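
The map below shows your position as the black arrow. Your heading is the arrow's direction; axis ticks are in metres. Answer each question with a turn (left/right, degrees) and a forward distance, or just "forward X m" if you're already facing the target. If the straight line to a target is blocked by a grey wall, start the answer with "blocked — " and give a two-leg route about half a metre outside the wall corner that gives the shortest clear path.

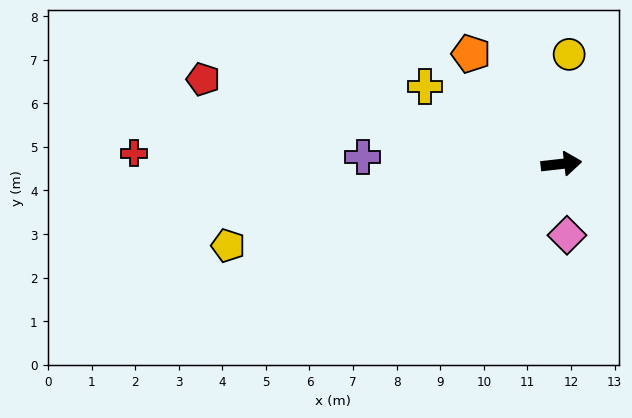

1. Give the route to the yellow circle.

turn left 79°, forward 2.5 m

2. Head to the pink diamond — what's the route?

turn right 92°, forward 1.6 m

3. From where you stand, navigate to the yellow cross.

turn left 144°, forward 3.6 m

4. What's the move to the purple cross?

turn left 172°, forward 4.6 m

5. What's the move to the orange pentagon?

turn left 123°, forward 3.3 m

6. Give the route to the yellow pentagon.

turn right 173°, forward 7.9 m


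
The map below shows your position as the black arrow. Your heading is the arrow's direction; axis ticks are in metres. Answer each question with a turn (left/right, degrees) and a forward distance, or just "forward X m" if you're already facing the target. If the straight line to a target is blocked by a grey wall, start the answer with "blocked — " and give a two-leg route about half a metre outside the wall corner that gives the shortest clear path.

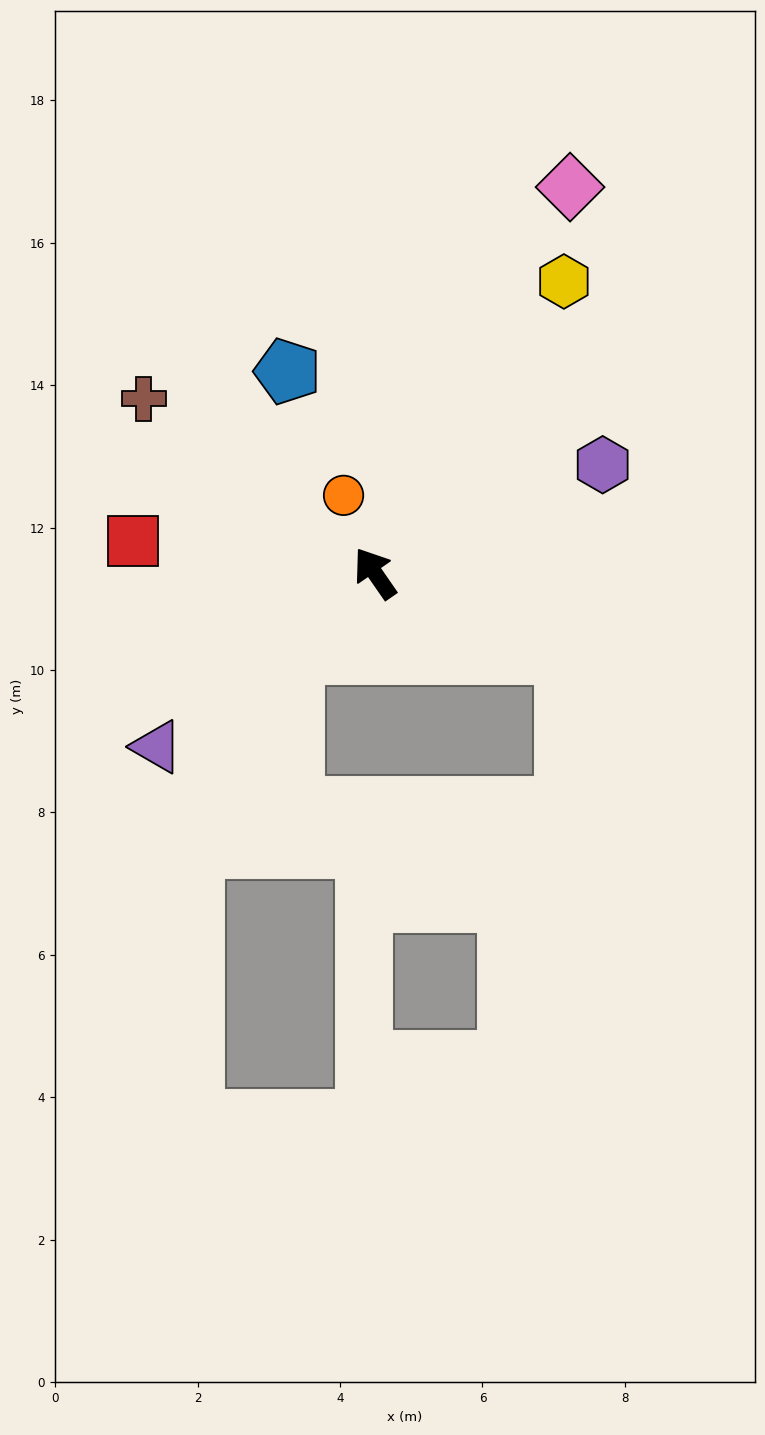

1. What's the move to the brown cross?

turn left 18°, forward 4.1 m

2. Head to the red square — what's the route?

turn left 48°, forward 3.4 m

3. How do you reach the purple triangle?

turn left 94°, forward 3.9 m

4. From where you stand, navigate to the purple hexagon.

turn right 99°, forward 3.5 m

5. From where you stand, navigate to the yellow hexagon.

turn right 68°, forward 4.9 m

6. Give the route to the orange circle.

turn right 13°, forward 1.2 m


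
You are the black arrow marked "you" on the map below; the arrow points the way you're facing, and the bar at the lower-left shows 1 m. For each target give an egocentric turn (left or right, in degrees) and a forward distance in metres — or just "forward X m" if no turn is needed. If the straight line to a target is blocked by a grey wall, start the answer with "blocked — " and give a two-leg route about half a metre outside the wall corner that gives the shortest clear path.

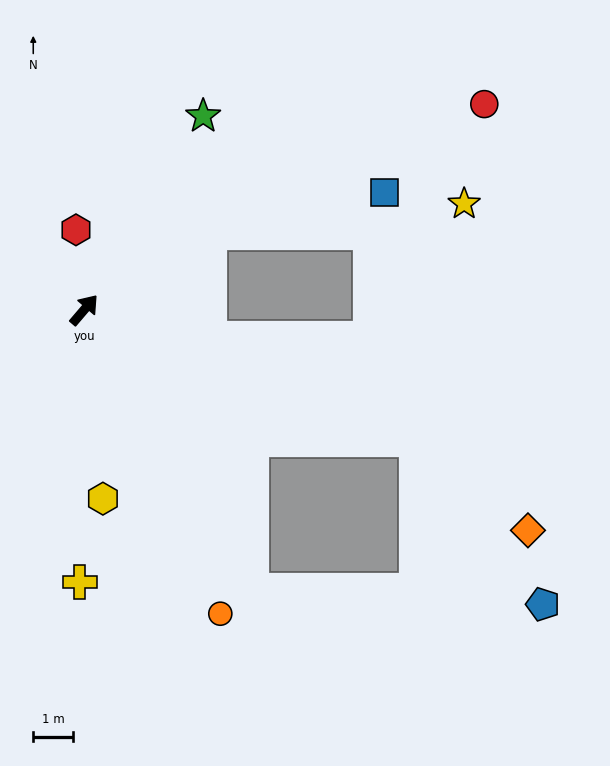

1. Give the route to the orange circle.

turn right 115°, forward 8.4 m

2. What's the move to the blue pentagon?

blocked — turn right 71°, forward 9.0 m, then turn right 31°, forward 5.2 m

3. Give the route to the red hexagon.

turn left 46°, forward 2.0 m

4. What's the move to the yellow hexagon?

turn right 134°, forward 4.8 m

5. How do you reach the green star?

turn left 9°, forward 5.7 m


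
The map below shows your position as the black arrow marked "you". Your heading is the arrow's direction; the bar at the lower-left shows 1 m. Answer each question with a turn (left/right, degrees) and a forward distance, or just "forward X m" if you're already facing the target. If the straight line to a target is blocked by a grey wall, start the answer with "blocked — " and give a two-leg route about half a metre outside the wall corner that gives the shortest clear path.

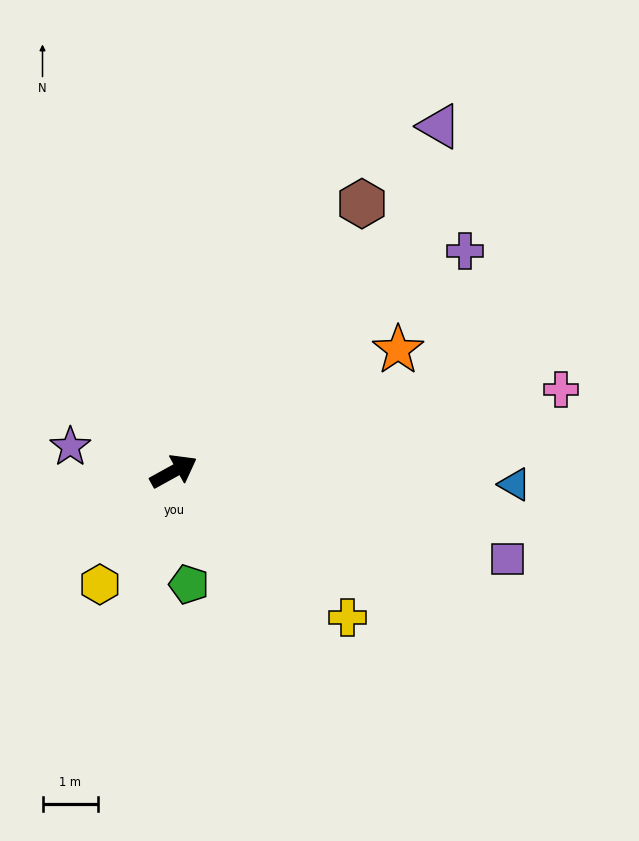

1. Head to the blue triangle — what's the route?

turn right 31°, forward 6.2 m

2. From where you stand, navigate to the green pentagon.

turn right 111°, forward 2.1 m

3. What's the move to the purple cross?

turn left 8°, forward 6.6 m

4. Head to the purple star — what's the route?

turn left 138°, forward 1.9 m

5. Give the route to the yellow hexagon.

turn right 152°, forward 2.4 m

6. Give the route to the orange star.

forward 4.6 m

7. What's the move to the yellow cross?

turn right 69°, forward 4.1 m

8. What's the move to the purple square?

turn right 44°, forward 6.2 m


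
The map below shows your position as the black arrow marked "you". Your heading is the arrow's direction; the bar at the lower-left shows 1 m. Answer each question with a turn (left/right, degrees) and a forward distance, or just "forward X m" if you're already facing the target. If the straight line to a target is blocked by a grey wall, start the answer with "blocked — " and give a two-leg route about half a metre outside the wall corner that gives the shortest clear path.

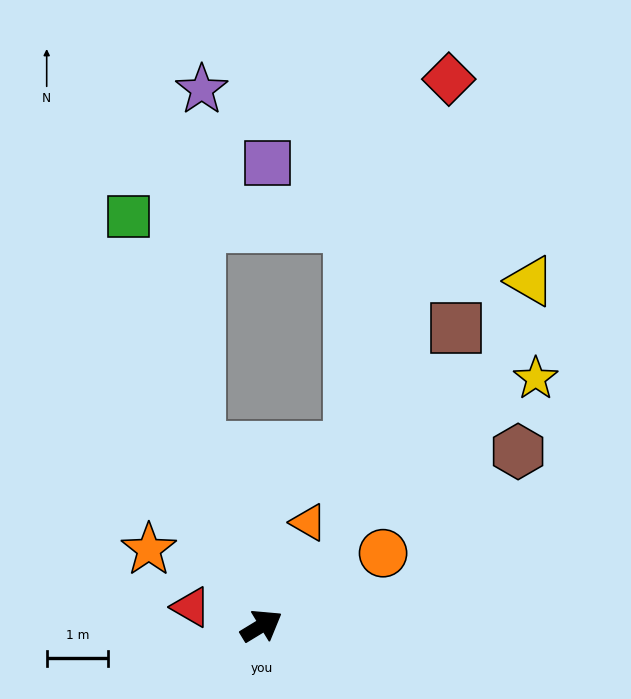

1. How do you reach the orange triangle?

turn left 34°, forward 1.8 m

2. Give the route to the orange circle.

forward 2.3 m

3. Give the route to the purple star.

blocked — turn left 78°, forward 3.1 m, then turn right 20°, forward 5.8 m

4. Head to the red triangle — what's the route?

turn left 134°, forward 1.2 m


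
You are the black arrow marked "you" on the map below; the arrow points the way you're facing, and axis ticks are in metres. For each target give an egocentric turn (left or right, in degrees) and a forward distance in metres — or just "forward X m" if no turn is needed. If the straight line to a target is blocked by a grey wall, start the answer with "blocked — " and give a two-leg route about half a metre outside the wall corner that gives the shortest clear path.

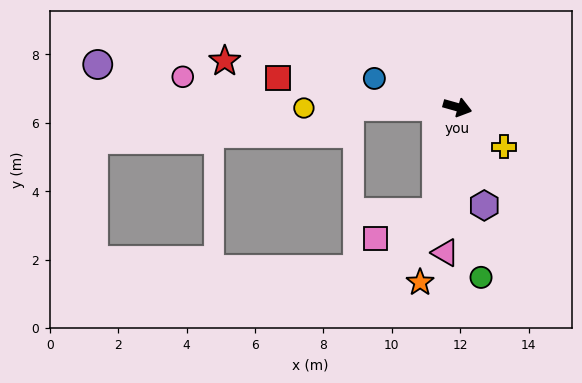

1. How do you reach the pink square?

blocked — turn right 86°, forward 3.1 m, then turn right 54°, forward 1.9 m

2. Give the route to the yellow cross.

turn right 25°, forward 1.8 m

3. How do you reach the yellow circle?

turn right 164°, forward 4.5 m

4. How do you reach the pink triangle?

turn right 79°, forward 4.3 m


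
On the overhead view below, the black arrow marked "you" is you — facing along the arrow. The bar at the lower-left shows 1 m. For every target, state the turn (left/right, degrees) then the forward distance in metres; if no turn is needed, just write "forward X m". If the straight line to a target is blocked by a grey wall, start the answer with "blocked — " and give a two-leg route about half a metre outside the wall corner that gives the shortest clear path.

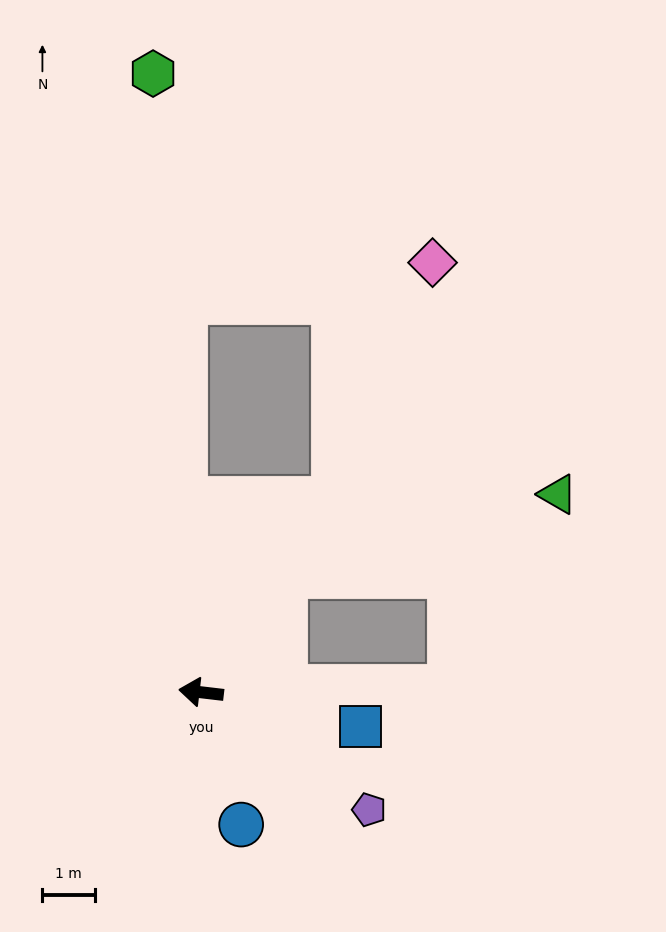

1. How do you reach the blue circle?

turn left 114°, forward 2.6 m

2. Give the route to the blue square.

turn left 175°, forward 3.1 m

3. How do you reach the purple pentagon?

turn left 152°, forward 3.9 m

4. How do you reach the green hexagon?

turn right 79°, forward 11.9 m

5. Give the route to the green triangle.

blocked — turn right 119°, forward 2.7 m, then turn right 38°, forward 5.5 m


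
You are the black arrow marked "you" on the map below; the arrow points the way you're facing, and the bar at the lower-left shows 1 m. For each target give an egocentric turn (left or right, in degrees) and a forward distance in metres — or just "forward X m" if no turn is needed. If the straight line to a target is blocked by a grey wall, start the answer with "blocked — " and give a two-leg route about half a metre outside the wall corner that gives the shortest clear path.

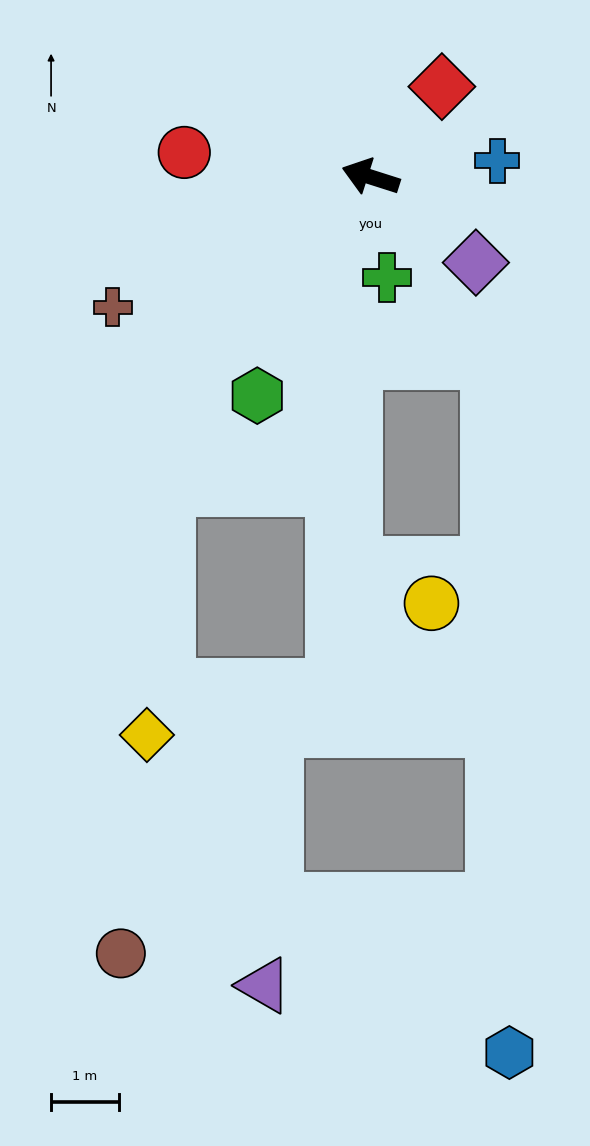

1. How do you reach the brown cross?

turn left 44°, forward 4.3 m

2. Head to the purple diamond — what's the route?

turn left 159°, forward 2.0 m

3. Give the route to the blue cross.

turn right 155°, forward 1.9 m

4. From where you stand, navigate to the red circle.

turn left 10°, forward 2.8 m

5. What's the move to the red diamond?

turn right 111°, forward 1.7 m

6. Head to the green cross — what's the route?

turn left 117°, forward 1.5 m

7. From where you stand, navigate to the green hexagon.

turn left 80°, forward 3.6 m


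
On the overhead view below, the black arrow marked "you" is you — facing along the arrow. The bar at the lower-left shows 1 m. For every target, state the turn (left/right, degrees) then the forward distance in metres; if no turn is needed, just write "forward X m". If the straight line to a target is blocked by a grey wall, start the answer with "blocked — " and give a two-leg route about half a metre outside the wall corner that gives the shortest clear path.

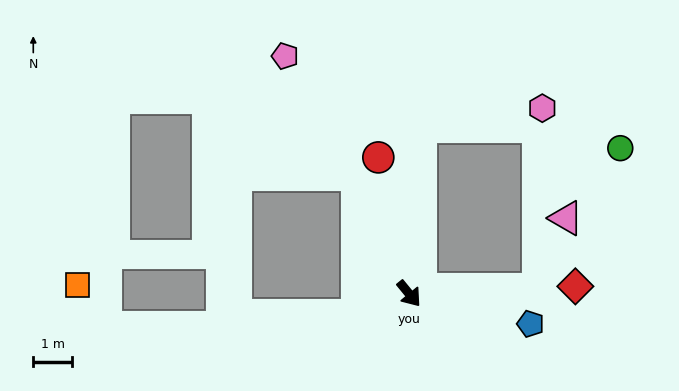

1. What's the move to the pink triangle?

blocked — turn left 52°, forward 3.3 m, then turn left 68°, forward 2.0 m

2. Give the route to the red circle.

turn left 153°, forward 3.6 m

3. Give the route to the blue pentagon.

turn left 37°, forward 3.2 m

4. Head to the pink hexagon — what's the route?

blocked — turn left 137°, forward 4.3 m, then turn right 78°, forward 3.2 m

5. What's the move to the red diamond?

turn left 53°, forward 4.3 m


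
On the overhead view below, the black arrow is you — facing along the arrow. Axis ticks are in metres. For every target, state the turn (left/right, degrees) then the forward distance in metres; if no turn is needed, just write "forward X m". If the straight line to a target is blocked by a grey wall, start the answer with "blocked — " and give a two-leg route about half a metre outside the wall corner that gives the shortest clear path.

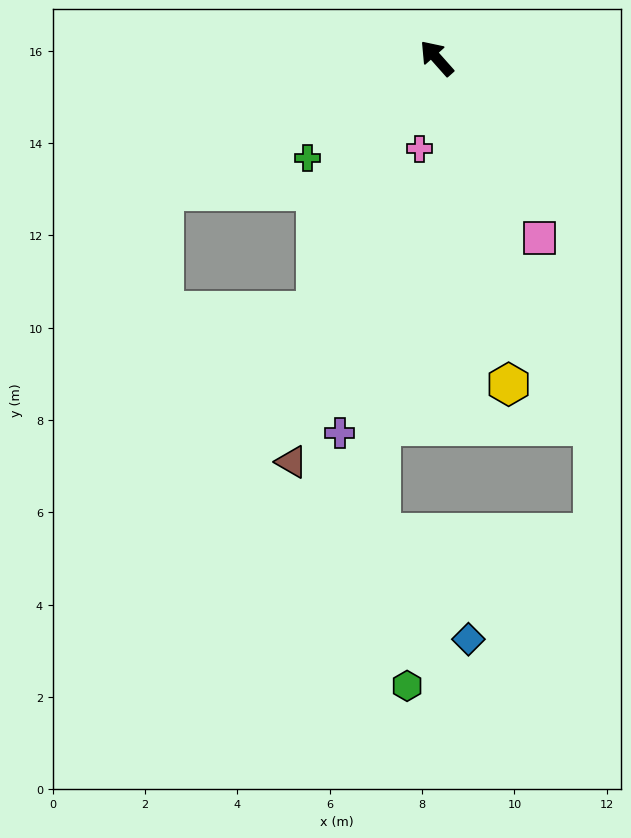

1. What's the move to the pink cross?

turn left 128°, forward 2.0 m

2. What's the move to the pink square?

turn left 168°, forward 4.5 m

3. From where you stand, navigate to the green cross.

turn left 86°, forward 3.5 m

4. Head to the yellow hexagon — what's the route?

turn left 151°, forward 7.2 m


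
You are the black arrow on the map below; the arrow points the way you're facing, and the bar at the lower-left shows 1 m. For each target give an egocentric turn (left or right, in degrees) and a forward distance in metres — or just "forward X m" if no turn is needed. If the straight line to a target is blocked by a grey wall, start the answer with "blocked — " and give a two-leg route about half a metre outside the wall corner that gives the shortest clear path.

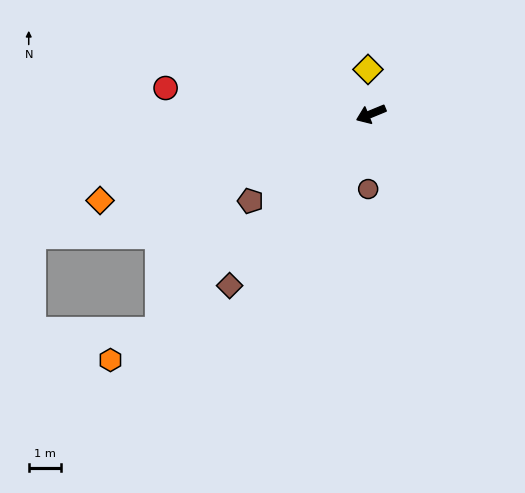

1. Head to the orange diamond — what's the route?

turn right 5°, forward 8.7 m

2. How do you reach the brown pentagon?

turn left 13°, forward 4.5 m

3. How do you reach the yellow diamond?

turn right 109°, forward 1.4 m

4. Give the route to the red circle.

turn right 30°, forward 6.3 m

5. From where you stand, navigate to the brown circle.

turn left 65°, forward 2.3 m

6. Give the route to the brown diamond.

turn left 28°, forward 6.8 m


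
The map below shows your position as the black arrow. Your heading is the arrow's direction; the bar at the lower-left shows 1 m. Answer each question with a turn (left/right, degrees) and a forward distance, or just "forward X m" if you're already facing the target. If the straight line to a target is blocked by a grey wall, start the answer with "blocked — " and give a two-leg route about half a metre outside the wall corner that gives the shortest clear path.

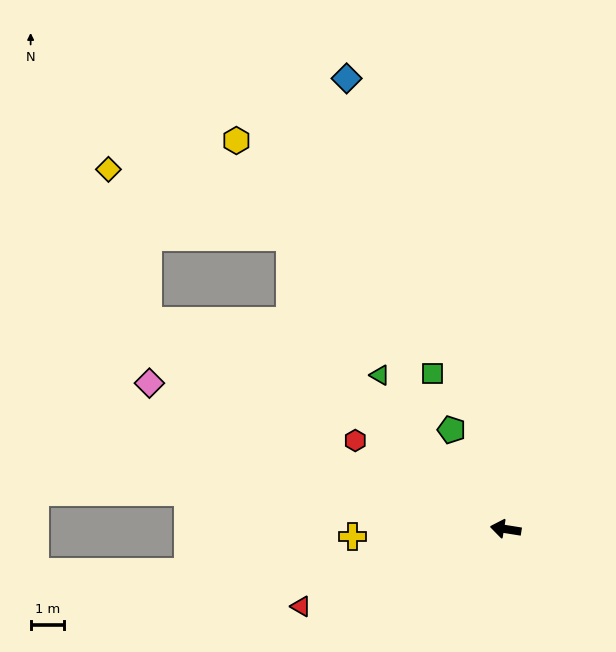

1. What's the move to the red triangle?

turn left 30°, forward 6.5 m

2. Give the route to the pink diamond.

turn right 13°, forward 11.4 m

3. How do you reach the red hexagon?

turn right 21°, forward 5.2 m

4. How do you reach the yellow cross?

turn left 12°, forward 4.5 m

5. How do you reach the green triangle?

turn right 42°, forward 5.9 m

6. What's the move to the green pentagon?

turn right 52°, forward 3.4 m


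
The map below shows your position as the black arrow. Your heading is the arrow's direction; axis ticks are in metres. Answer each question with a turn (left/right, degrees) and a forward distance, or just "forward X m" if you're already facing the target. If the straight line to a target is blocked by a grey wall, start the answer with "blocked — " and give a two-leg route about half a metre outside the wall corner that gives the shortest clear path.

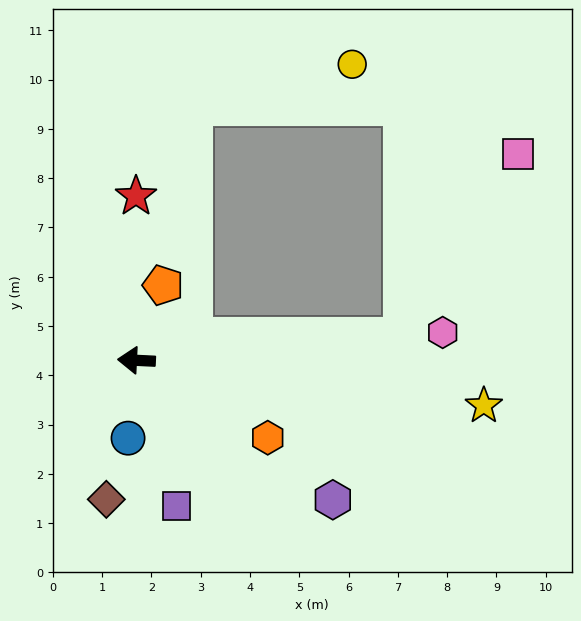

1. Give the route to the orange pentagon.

turn right 107°, forward 1.6 m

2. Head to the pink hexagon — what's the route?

turn right 172°, forward 6.2 m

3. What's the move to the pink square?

blocked — turn right 173°, forward 5.5 m, then turn left 54°, forward 4.4 m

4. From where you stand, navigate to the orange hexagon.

turn left 152°, forward 3.1 m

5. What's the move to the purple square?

turn left 108°, forward 3.1 m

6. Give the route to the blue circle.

turn left 87°, forward 1.6 m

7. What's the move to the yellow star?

turn left 175°, forward 7.1 m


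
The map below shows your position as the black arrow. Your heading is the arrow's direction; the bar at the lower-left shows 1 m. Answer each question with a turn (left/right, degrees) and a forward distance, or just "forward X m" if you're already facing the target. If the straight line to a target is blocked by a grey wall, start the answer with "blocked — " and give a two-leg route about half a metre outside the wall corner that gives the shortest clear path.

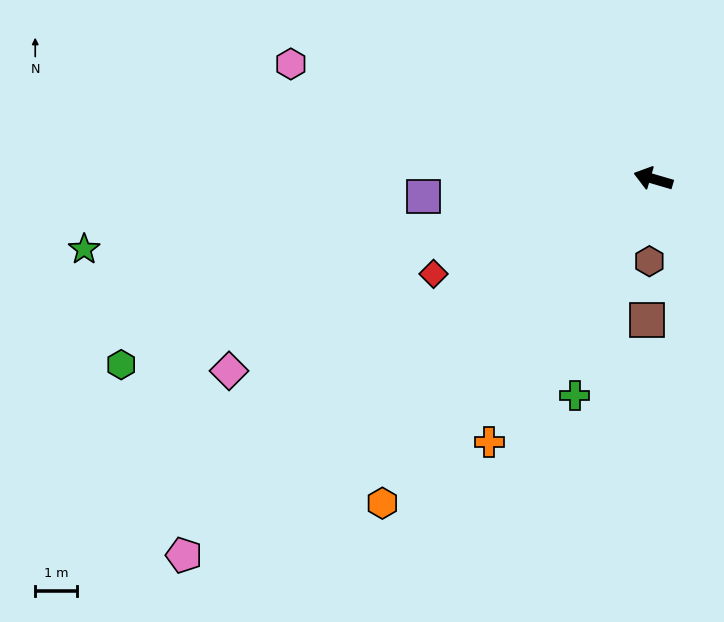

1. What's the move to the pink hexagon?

forward 9.1 m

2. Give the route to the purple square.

turn left 21°, forward 5.5 m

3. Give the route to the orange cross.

turn left 74°, forward 7.4 m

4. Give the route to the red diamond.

turn left 40°, forward 5.7 m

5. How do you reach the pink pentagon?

turn left 55°, forward 14.4 m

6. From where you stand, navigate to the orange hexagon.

turn left 66°, forward 10.1 m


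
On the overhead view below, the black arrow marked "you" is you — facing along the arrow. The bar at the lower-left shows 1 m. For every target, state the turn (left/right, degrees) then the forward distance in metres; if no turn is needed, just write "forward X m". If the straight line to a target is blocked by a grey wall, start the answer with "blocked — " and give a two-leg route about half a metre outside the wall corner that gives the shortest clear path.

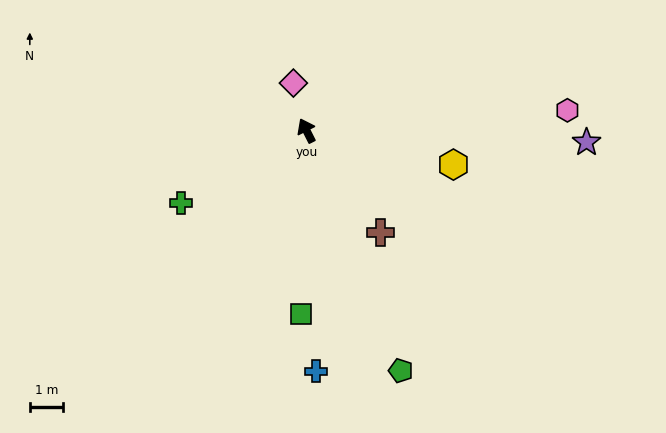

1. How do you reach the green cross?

turn left 93°, forward 4.3 m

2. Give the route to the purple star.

turn right 119°, forward 8.4 m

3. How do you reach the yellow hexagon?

turn right 130°, forward 4.5 m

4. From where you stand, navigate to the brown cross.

turn right 171°, forward 3.8 m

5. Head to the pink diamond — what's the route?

turn right 11°, forward 1.5 m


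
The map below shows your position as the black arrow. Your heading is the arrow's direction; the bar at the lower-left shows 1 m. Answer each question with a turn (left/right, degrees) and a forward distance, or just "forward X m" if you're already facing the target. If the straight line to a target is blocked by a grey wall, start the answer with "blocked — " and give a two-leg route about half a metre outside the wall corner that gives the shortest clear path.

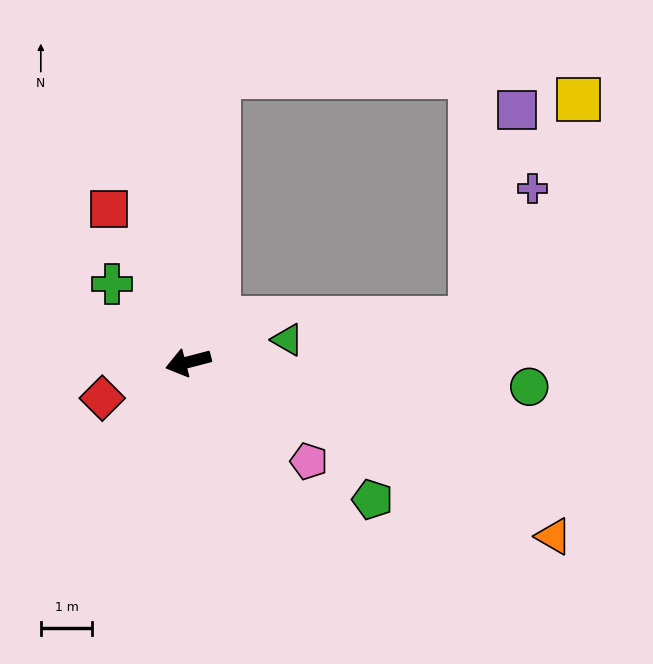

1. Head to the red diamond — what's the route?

turn left 8°, forward 1.8 m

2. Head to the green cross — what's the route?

turn right 60°, forward 2.1 m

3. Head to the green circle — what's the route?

turn left 161°, forward 6.6 m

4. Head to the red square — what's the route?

turn right 77°, forward 3.3 m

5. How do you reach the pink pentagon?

turn left 126°, forward 3.0 m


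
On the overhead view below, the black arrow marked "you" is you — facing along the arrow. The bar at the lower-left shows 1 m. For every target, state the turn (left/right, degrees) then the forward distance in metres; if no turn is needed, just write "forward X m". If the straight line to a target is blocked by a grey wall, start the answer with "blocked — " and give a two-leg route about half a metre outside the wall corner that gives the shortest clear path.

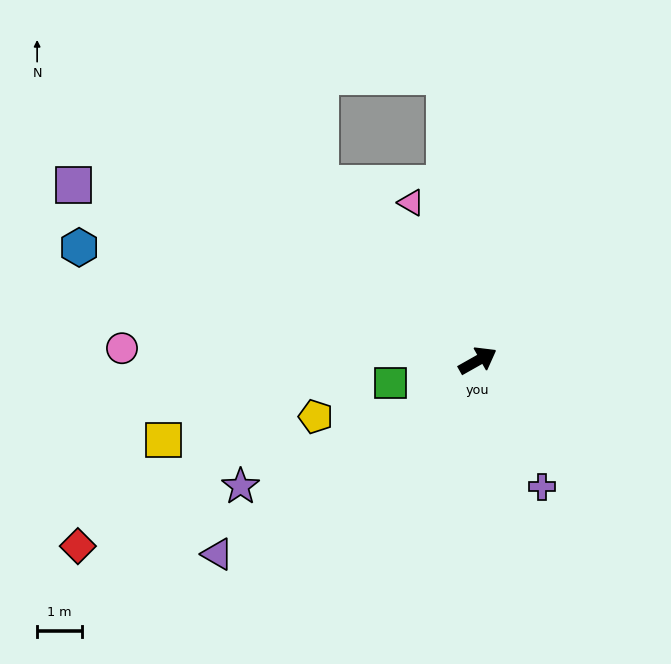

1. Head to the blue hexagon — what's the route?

turn left 135°, forward 9.2 m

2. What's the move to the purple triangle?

turn right 173°, forward 7.2 m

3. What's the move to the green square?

turn left 165°, forward 2.0 m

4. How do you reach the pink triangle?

turn left 83°, forward 3.8 m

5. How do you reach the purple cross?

turn right 93°, forward 3.2 m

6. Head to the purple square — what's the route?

turn left 127°, forward 9.8 m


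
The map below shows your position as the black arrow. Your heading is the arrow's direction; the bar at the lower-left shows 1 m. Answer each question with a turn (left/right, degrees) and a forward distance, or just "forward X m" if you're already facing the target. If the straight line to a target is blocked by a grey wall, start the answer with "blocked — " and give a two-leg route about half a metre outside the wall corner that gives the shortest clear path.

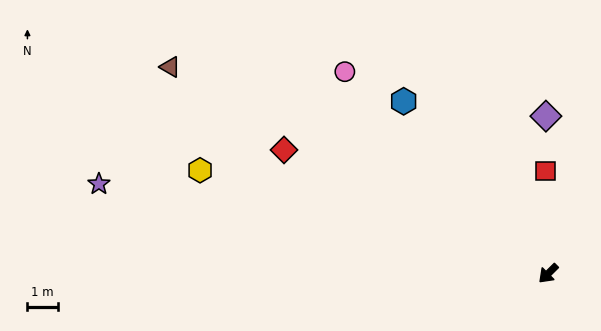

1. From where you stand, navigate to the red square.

turn right 133°, forward 3.4 m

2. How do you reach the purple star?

turn right 56°, forward 15.1 m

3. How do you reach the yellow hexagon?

turn right 61°, forward 12.0 m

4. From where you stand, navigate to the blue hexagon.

turn right 95°, forward 7.4 m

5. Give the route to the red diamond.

turn right 70°, forward 9.6 m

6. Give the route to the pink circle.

turn right 90°, forward 9.5 m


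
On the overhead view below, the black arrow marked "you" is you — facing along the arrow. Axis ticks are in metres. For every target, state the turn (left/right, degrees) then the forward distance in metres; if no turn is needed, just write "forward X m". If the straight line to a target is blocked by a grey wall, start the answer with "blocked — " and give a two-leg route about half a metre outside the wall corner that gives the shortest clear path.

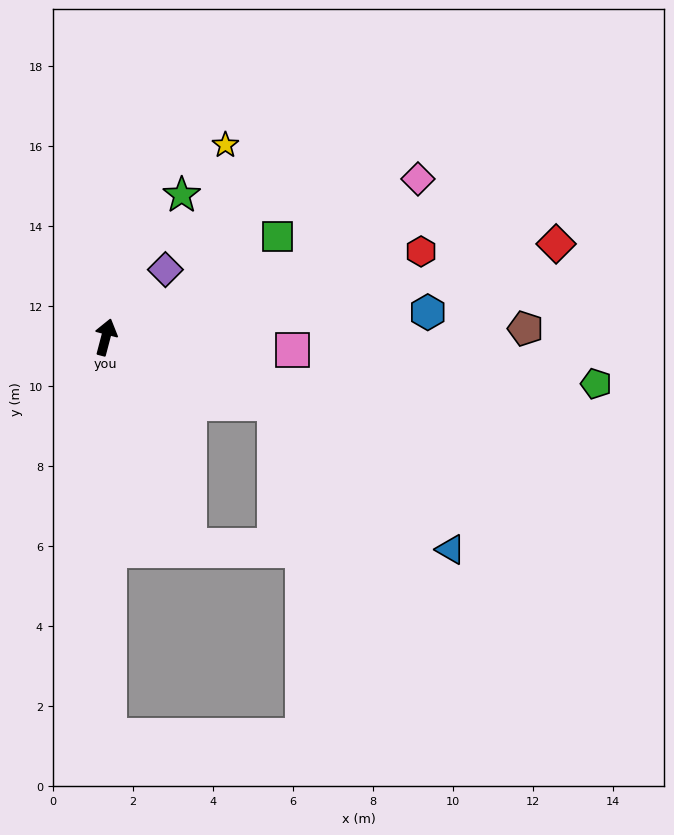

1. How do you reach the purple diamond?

turn right 27°, forward 2.3 m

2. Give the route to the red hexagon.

turn right 60°, forward 8.2 m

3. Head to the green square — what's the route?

turn right 45°, forward 5.0 m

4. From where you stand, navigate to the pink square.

turn right 79°, forward 4.7 m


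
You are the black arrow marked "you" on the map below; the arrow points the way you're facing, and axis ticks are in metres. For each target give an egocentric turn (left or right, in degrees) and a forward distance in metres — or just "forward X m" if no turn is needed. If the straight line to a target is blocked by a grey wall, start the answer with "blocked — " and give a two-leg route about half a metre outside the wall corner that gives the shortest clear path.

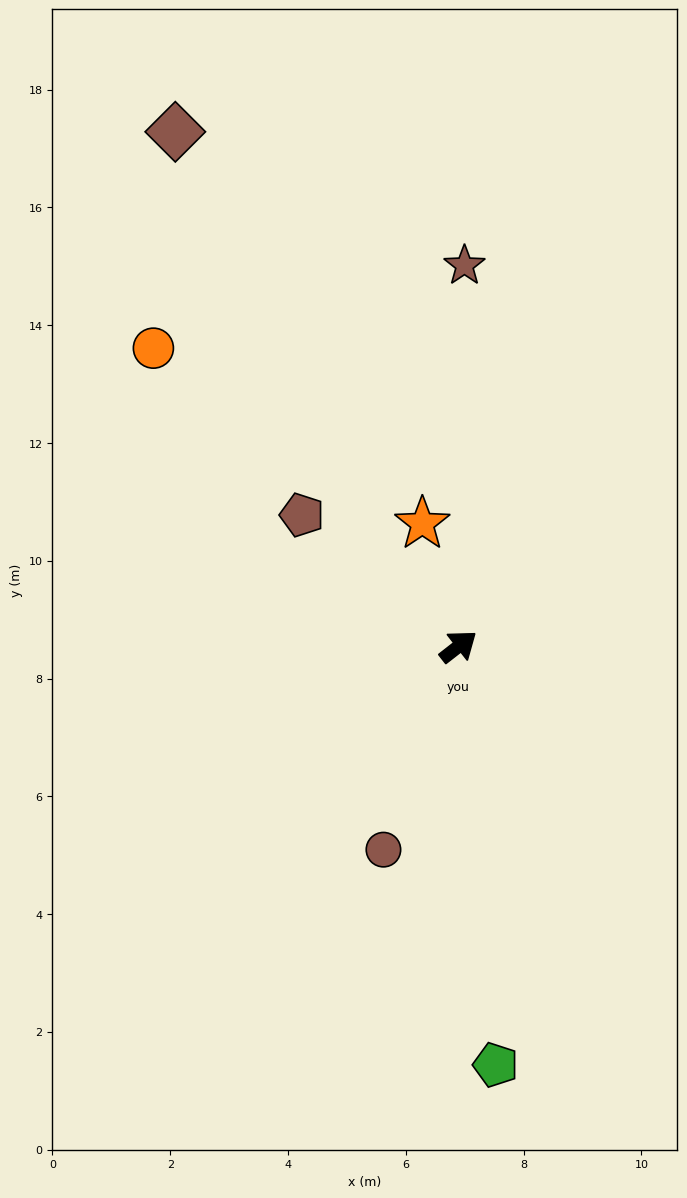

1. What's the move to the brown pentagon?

turn left 102°, forward 3.5 m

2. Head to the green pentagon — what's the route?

turn right 123°, forward 7.1 m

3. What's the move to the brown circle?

turn right 148°, forward 3.7 m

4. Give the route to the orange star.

turn left 68°, forward 2.2 m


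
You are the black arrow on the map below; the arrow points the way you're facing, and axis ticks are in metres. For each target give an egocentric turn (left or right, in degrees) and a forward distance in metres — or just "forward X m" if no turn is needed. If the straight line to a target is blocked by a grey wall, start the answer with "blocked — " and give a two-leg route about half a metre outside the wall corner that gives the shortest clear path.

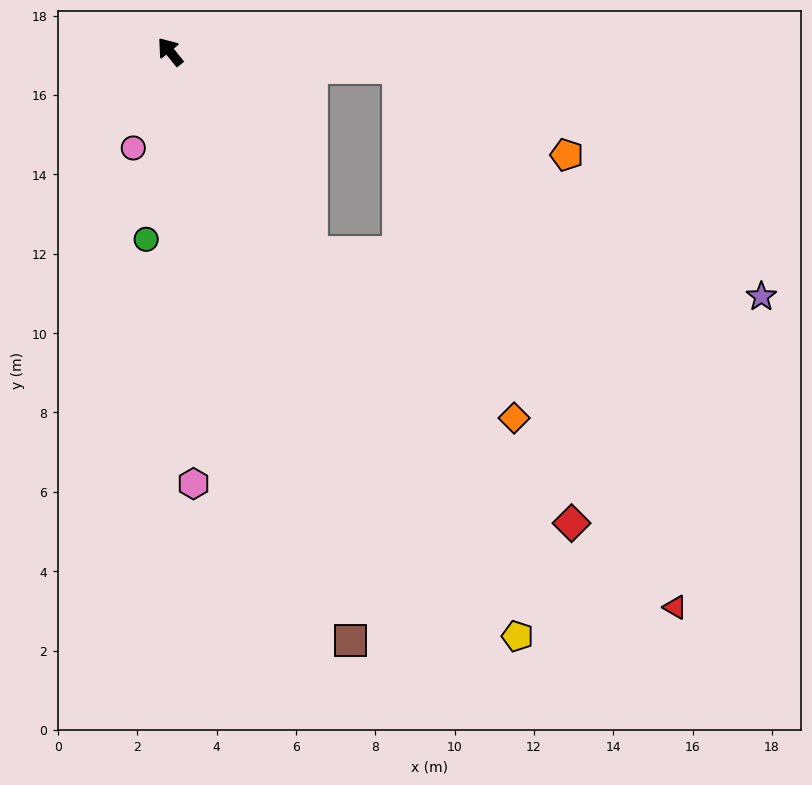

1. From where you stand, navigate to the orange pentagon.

blocked — turn right 133°, forward 5.8 m, then turn right 23°, forward 4.8 m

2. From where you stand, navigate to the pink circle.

turn left 120°, forward 2.6 m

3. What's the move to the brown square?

turn left 158°, forward 15.5 m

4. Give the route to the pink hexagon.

turn left 144°, forward 10.9 m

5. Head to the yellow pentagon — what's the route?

turn left 172°, forward 17.1 m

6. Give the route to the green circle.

turn left 134°, forward 4.8 m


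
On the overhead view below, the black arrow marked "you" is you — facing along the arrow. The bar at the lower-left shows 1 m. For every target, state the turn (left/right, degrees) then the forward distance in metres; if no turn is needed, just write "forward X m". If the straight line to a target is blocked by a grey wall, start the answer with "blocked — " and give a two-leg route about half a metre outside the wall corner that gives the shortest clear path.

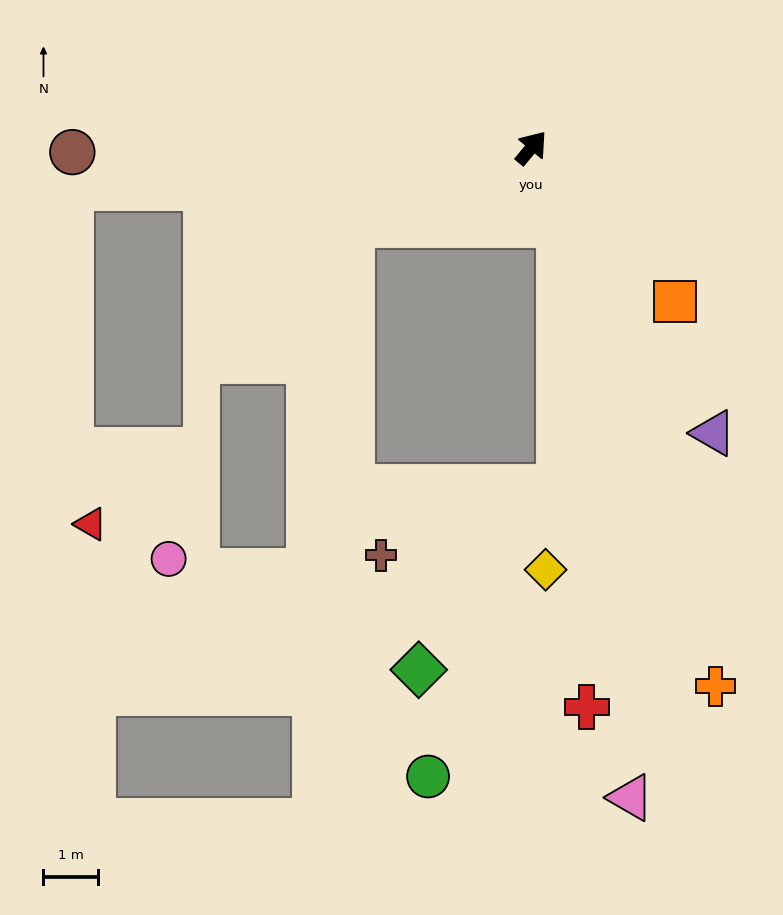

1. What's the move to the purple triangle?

turn right 108°, forward 6.2 m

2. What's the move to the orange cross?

turn right 122°, forward 10.4 m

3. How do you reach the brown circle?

turn left 130°, forward 8.4 m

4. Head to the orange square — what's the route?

turn right 97°, forward 3.9 m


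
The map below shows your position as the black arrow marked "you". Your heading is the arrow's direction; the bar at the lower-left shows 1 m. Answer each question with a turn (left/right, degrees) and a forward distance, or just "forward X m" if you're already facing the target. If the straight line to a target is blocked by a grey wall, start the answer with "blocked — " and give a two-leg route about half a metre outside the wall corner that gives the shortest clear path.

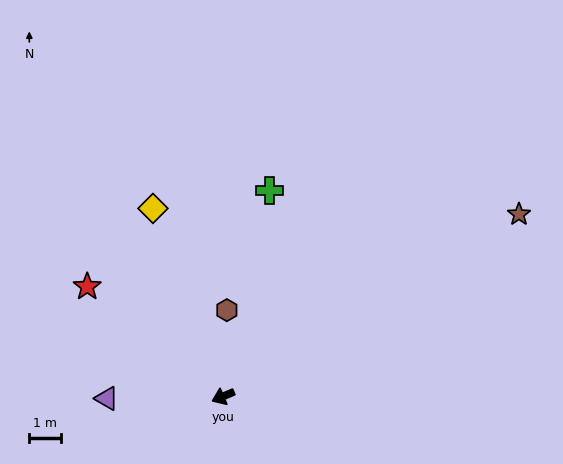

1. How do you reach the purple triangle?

turn right 22°, forward 3.6 m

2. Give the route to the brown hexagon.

turn right 116°, forward 2.7 m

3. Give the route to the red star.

turn right 62°, forward 5.4 m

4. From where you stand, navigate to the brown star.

turn right 171°, forward 10.8 m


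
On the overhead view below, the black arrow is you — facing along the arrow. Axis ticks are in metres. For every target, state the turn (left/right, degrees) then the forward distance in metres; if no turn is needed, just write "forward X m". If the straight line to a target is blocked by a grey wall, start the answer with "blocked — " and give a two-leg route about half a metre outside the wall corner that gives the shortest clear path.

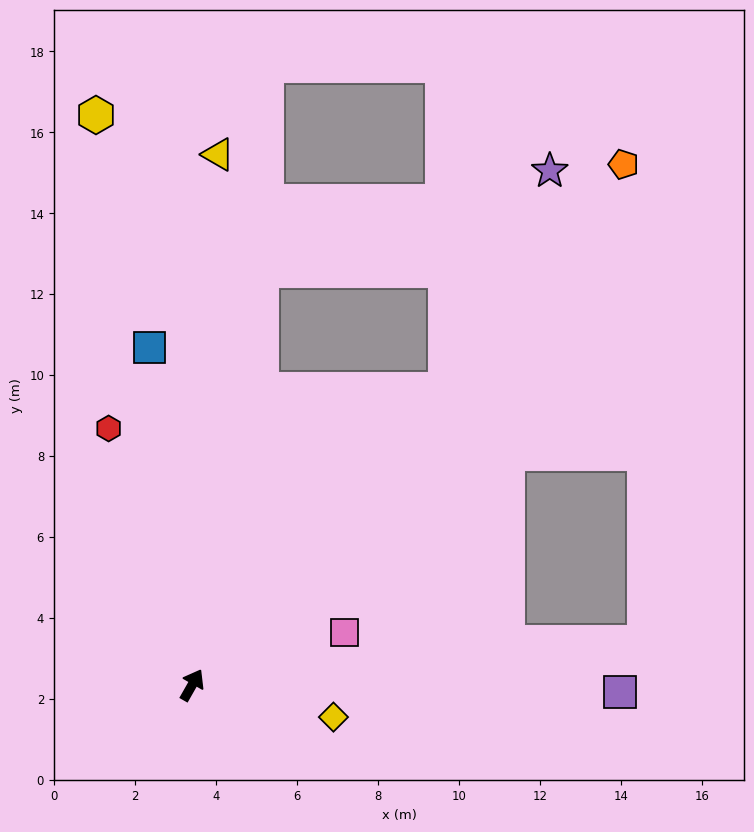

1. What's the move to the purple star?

blocked — turn right 11°, forward 9.6 m, then turn left 15°, forward 6.0 m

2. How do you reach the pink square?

turn right 41°, forward 4.0 m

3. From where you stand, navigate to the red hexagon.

turn left 48°, forward 6.7 m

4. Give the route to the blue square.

turn left 37°, forward 8.4 m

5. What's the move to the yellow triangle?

turn left 27°, forward 13.1 m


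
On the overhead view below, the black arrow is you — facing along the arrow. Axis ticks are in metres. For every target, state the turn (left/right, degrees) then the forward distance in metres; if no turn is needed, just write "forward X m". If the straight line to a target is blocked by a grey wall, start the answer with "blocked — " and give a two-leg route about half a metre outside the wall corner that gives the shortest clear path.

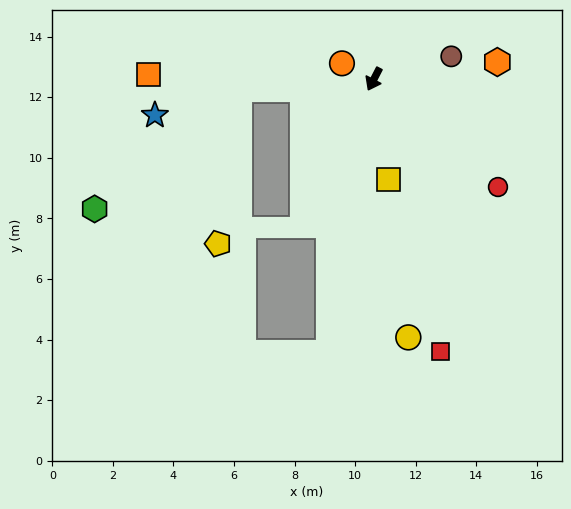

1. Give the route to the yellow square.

turn left 36°, forward 3.4 m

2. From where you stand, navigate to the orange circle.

turn right 89°, forward 1.2 m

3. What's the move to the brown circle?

turn left 134°, forward 2.7 m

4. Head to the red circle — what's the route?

turn left 76°, forward 5.4 m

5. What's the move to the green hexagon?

blocked — turn right 58°, forward 4.4 m, then turn left 35°, forward 6.2 m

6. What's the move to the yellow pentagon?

blocked — turn right 58°, forward 4.4 m, then turn left 77°, forward 5.2 m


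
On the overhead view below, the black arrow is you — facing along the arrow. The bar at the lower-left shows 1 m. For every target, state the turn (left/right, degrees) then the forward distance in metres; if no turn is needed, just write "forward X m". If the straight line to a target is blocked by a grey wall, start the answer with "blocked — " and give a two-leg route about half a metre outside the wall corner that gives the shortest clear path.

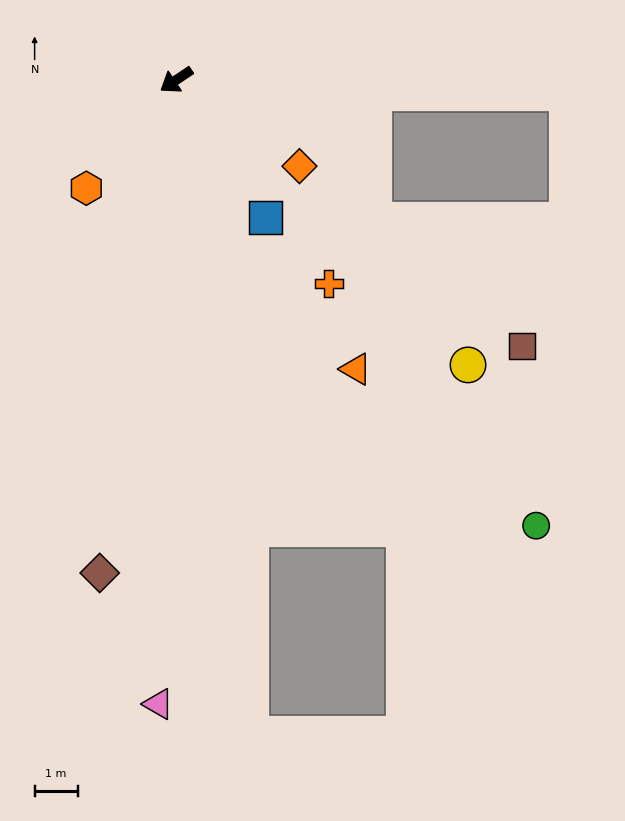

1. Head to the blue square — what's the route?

turn left 89°, forward 3.8 m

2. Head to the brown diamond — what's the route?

turn left 47°, forward 11.6 m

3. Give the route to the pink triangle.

turn left 55°, forward 14.5 m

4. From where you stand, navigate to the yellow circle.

turn left 102°, forward 9.5 m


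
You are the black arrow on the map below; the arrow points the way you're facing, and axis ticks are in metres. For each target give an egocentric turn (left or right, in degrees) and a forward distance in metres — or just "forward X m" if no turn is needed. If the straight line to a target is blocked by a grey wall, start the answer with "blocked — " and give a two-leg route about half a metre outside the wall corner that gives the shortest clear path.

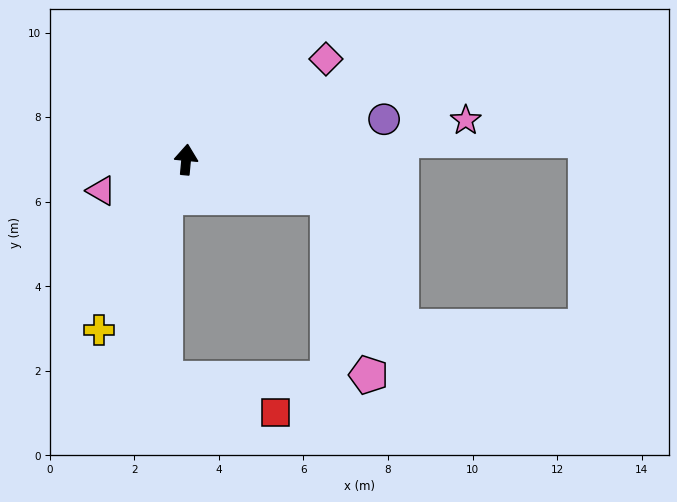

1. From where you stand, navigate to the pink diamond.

turn right 49°, forward 4.1 m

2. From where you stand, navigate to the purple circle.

turn right 73°, forward 4.8 m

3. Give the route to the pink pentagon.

blocked — turn right 99°, forward 3.5 m, then turn right 63°, forward 4.3 m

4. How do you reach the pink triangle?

turn left 115°, forward 2.1 m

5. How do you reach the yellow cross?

turn left 158°, forward 4.5 m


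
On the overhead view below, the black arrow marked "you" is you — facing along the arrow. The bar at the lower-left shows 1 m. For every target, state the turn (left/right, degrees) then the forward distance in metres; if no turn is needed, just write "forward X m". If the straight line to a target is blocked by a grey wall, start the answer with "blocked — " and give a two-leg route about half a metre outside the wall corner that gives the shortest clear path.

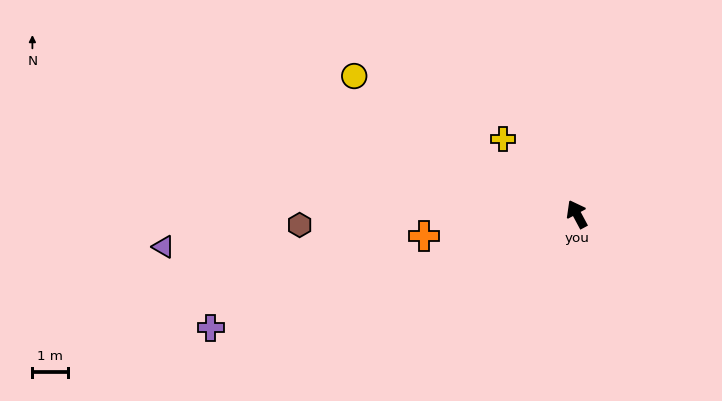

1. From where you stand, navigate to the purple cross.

turn left 79°, forward 10.7 m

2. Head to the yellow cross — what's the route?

turn left 16°, forward 2.9 m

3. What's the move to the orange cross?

turn left 70°, forward 4.3 m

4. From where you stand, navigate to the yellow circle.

turn left 30°, forward 7.3 m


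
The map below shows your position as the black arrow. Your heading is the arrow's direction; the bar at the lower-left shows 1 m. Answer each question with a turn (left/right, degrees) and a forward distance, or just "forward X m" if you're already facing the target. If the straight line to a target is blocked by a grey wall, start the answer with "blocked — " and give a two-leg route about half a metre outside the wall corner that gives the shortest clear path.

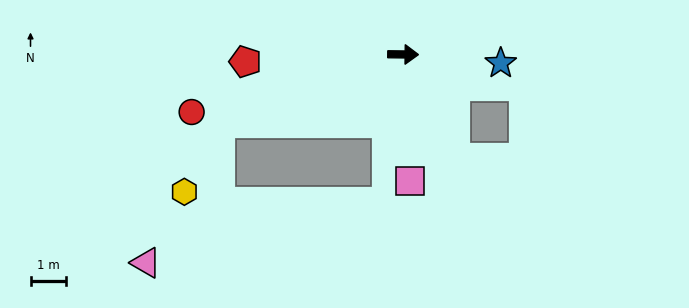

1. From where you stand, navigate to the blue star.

turn right 4°, forward 2.8 m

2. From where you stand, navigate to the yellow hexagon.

blocked — turn right 159°, forward 5.6 m, then turn left 42°, forward 2.2 m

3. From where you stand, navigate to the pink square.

turn right 86°, forward 3.6 m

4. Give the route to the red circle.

turn right 164°, forward 6.2 m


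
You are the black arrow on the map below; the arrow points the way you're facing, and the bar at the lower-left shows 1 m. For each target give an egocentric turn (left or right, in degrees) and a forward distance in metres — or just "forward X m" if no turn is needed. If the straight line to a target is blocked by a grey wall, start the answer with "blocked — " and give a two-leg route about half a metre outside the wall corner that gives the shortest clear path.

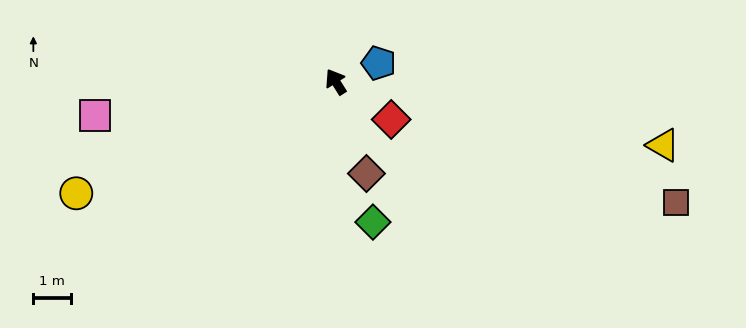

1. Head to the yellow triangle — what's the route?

turn right 133°, forward 8.8 m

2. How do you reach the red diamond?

turn right 156°, forward 1.8 m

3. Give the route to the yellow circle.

turn left 81°, forward 7.5 m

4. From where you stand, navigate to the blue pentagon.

turn right 99°, forward 1.2 m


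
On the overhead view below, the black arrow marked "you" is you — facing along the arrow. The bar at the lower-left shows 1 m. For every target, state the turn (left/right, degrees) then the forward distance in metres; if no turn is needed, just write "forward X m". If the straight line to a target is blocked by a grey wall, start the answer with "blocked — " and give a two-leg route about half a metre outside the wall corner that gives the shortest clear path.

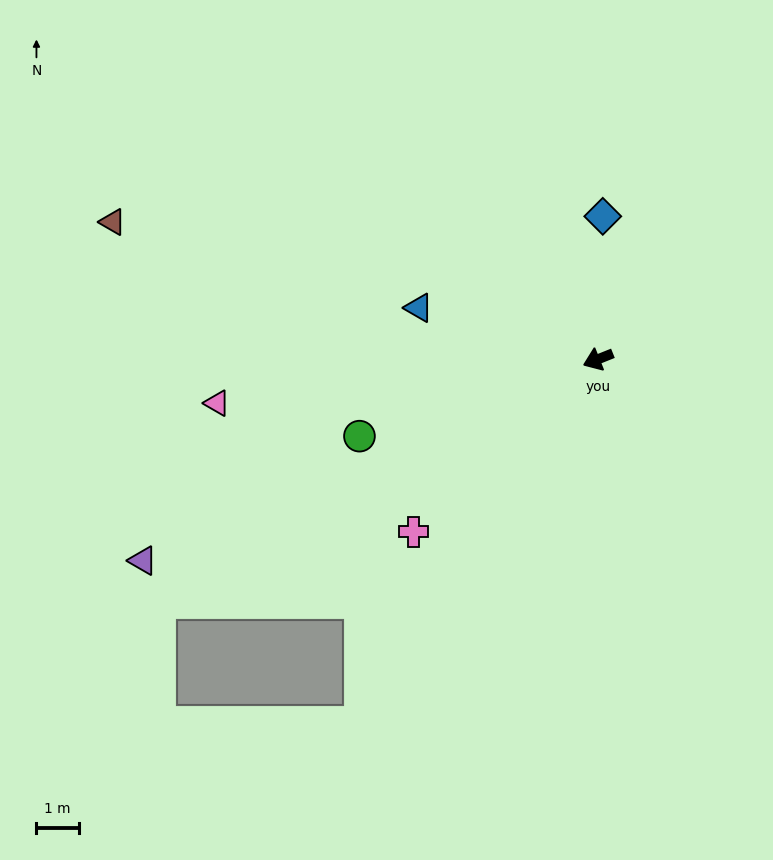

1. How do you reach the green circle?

turn right 4°, forward 5.9 m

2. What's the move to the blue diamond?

turn right 114°, forward 3.4 m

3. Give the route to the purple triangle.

turn left 2°, forward 11.7 m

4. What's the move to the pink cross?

turn left 21°, forward 6.0 m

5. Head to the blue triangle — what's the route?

turn right 38°, forward 4.4 m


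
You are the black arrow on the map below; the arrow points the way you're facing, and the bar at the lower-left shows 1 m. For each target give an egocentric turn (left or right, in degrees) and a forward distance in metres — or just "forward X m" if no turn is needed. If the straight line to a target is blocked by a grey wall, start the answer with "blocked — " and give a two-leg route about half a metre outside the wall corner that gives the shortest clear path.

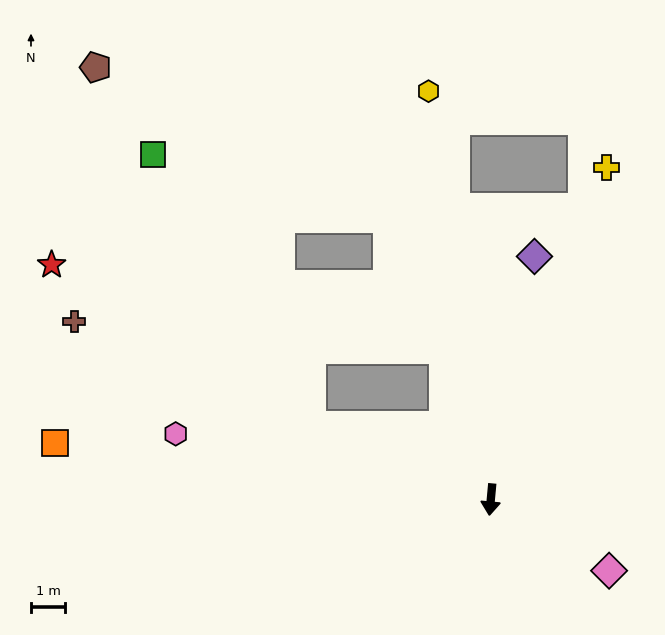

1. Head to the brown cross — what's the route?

turn right 108°, forward 13.1 m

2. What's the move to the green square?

blocked — turn right 107°, forward 5.6 m, then turn right 37°, forward 9.1 m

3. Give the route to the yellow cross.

turn left 166°, forward 10.2 m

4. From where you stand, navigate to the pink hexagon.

turn right 97°, forward 9.3 m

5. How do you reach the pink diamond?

turn left 64°, forward 4.0 m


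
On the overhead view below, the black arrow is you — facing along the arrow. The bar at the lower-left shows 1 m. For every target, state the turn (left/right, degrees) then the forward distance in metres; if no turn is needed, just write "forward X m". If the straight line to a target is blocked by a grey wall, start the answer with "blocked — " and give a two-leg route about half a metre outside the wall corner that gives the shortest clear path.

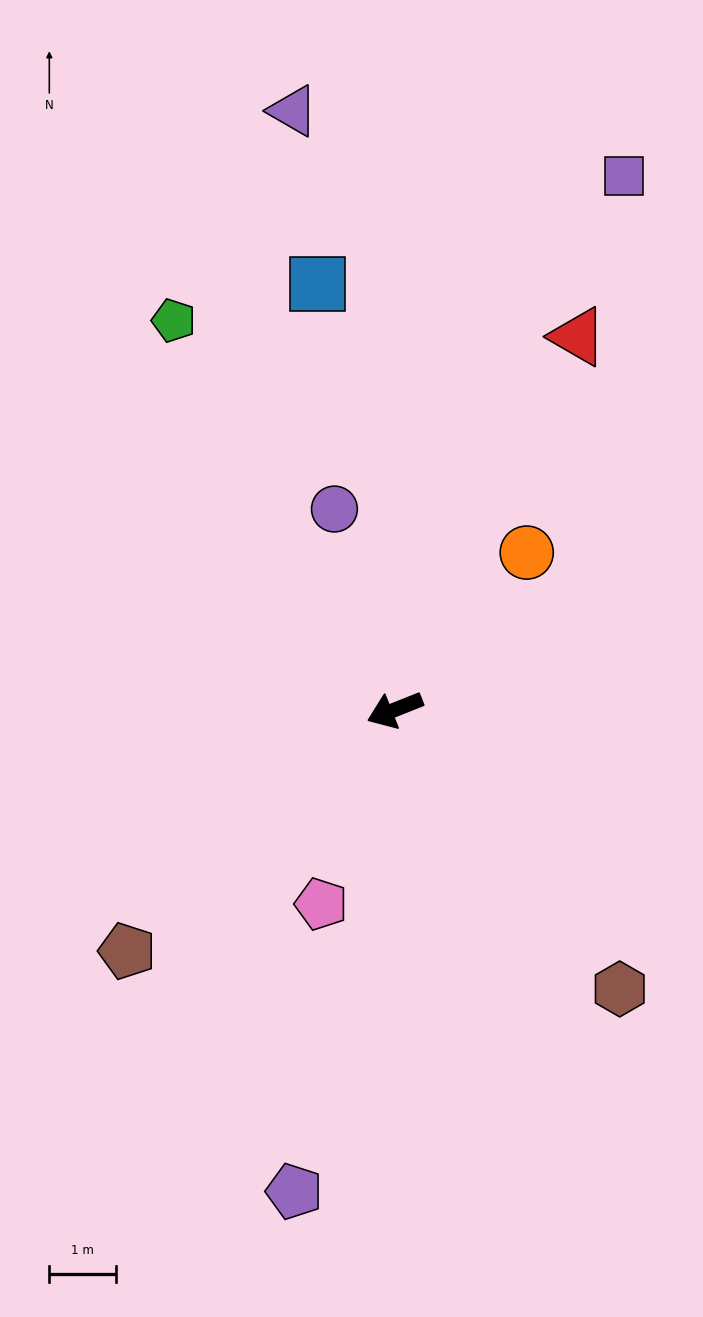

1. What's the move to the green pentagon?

turn right 82°, forward 6.7 m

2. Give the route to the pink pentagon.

turn left 48°, forward 3.1 m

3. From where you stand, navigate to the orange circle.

turn right 152°, forward 3.1 m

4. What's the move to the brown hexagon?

turn left 107°, forward 5.4 m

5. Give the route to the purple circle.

turn right 95°, forward 3.2 m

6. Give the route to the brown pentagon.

turn left 20°, forward 5.4 m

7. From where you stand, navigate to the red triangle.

turn right 138°, forward 6.3 m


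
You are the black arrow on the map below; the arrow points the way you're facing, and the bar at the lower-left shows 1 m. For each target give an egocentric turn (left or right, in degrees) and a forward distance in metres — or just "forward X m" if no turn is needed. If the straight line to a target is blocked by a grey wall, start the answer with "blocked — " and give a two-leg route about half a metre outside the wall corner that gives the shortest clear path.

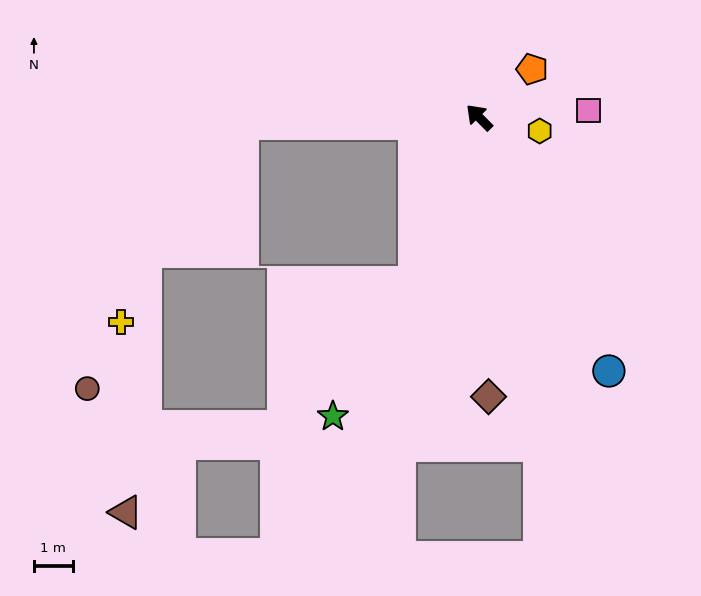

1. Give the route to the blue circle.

turn left 162°, forward 7.3 m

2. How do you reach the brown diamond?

turn left 137°, forward 7.2 m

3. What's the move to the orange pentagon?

turn right 92°, forward 1.8 m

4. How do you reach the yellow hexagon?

turn right 147°, forward 1.6 m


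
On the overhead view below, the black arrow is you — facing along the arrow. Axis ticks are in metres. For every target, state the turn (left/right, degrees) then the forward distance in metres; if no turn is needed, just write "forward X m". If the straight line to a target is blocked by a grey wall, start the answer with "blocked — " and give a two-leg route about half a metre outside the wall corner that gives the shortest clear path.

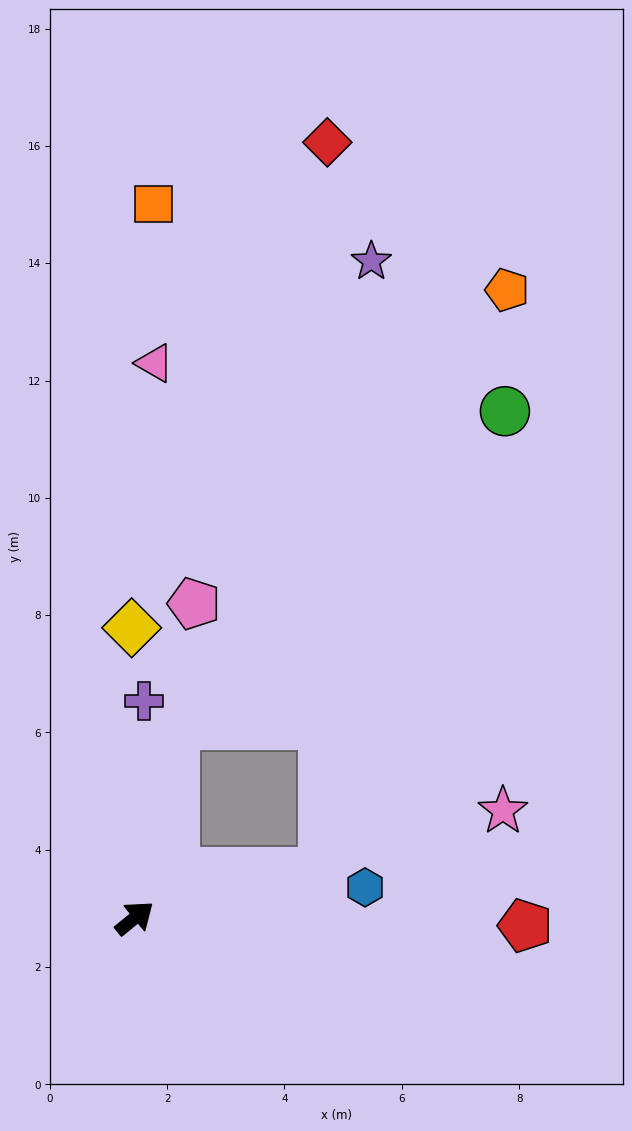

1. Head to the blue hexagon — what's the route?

turn right 32°, forward 4.0 m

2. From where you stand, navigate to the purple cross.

turn left 48°, forward 3.7 m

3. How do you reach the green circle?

blocked — turn left 39°, forward 3.4 m, then turn right 35°, forward 7.8 m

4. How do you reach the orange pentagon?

blocked — turn left 39°, forward 3.4 m, then turn right 26°, forward 9.3 m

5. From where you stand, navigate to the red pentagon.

turn right 40°, forward 6.7 m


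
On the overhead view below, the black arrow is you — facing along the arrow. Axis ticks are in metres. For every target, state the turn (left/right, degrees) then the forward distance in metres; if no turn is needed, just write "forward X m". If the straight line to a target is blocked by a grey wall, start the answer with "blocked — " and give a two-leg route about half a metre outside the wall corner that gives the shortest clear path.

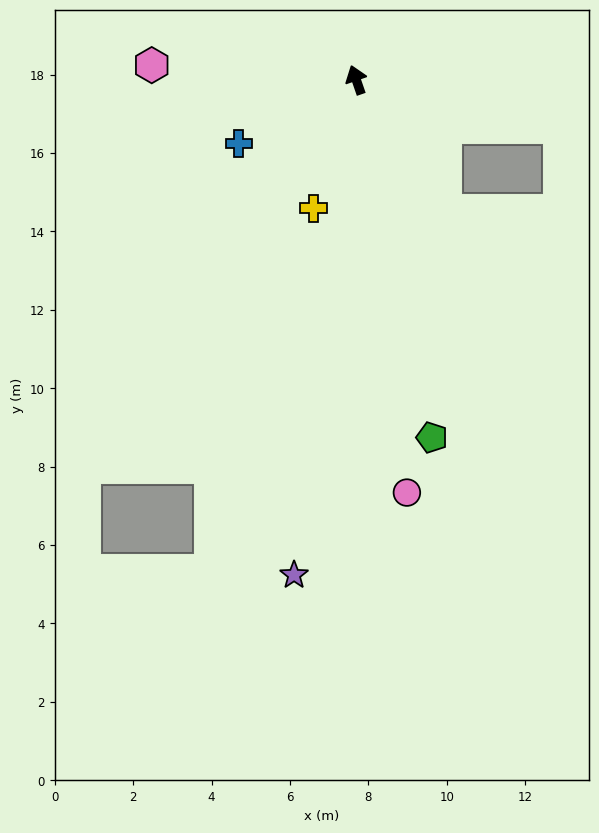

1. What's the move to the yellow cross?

turn left 142°, forward 3.5 m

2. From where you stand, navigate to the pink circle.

turn left 168°, forward 10.6 m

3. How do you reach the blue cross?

turn left 99°, forward 3.4 m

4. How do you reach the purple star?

turn left 154°, forward 12.7 m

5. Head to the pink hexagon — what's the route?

turn left 67°, forward 5.2 m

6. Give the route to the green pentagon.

turn left 173°, forward 9.3 m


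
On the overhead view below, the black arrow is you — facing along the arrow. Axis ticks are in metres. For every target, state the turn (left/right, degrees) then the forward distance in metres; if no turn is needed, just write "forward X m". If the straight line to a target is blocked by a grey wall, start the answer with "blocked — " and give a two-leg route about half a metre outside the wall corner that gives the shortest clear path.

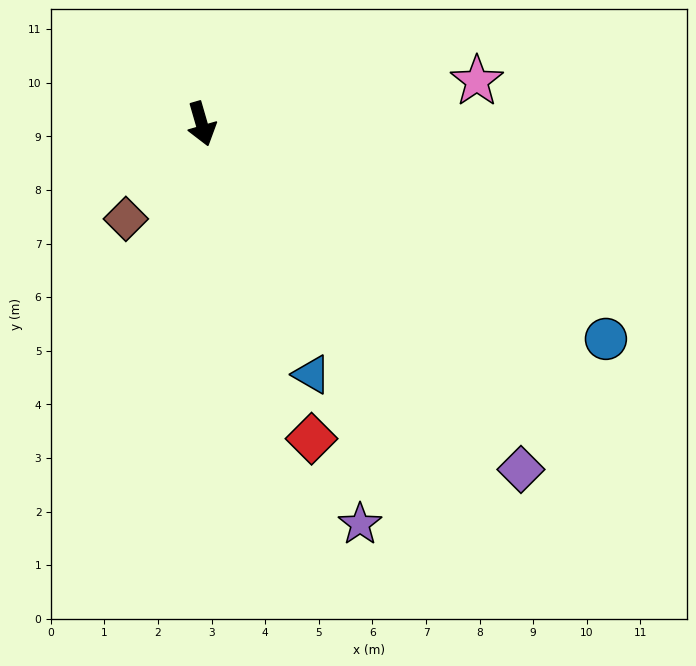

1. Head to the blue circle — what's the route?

turn left 46°, forward 8.5 m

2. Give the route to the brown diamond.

turn right 55°, forward 2.3 m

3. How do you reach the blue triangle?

turn left 8°, forward 5.1 m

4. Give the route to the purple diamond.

turn left 27°, forward 8.8 m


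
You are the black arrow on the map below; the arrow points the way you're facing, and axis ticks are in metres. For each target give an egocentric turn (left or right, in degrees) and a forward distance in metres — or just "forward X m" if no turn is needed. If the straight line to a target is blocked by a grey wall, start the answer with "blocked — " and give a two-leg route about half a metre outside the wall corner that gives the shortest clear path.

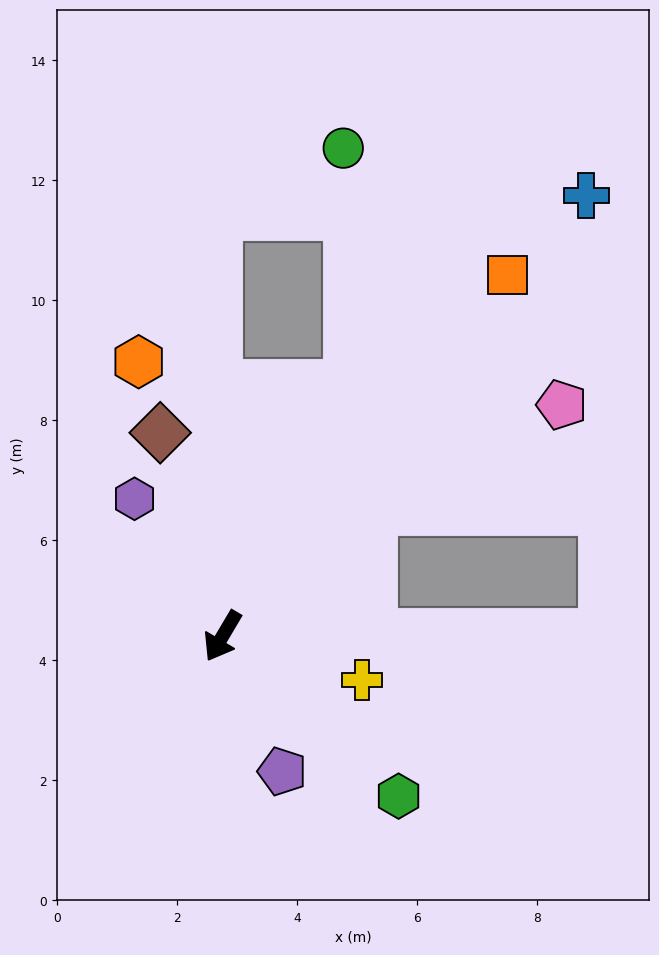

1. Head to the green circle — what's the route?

blocked — turn right 149°, forward 7.0 m, then turn right 63°, forward 2.4 m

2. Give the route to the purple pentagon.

turn left 54°, forward 2.5 m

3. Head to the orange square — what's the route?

turn left 172°, forward 7.7 m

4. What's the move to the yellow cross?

turn left 103°, forward 2.4 m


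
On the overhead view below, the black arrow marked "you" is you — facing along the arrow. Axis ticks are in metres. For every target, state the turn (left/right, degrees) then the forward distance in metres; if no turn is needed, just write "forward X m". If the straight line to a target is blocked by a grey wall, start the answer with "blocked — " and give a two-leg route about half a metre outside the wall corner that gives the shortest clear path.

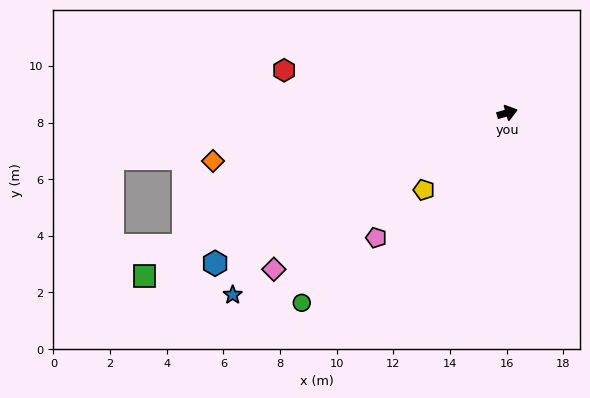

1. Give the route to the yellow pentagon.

turn right 153°, forward 4.0 m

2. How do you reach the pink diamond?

turn right 162°, forward 9.9 m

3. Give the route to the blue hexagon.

turn right 169°, forward 11.6 m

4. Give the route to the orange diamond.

turn left 173°, forward 10.5 m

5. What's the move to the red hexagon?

turn left 153°, forward 8.0 m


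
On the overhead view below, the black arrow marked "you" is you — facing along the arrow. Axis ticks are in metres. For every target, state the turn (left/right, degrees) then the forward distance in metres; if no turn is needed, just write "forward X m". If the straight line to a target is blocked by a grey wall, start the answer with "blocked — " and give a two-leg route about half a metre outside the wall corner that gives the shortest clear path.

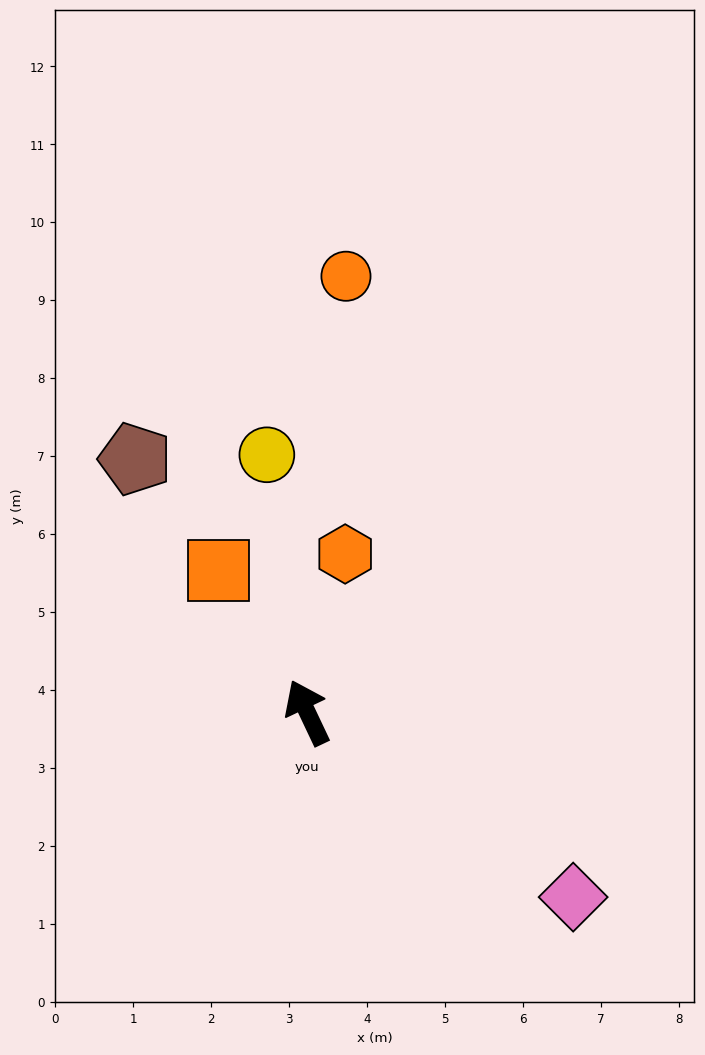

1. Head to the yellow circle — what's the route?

turn right 16°, forward 3.3 m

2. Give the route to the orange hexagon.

turn right 39°, forward 2.1 m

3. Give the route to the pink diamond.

turn right 150°, forward 4.2 m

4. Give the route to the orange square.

turn left 7°, forward 2.1 m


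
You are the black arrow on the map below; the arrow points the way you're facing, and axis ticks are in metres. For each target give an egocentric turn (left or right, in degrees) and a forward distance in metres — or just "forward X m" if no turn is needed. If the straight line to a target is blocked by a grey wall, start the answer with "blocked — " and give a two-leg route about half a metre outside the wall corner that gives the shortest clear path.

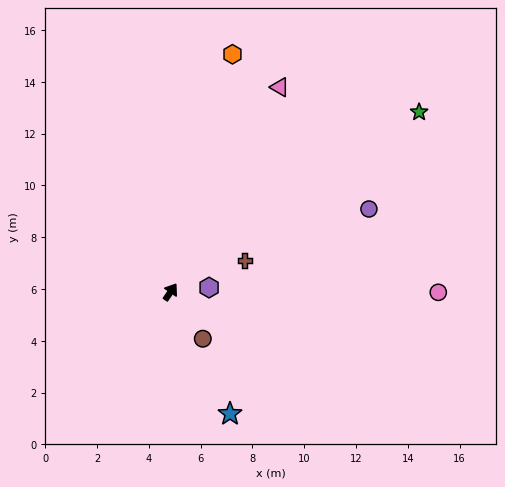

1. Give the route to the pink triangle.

turn left 6°, forward 9.0 m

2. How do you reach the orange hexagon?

turn left 20°, forward 9.5 m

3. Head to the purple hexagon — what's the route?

turn right 49°, forward 1.5 m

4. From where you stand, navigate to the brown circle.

turn right 111°, forward 2.2 m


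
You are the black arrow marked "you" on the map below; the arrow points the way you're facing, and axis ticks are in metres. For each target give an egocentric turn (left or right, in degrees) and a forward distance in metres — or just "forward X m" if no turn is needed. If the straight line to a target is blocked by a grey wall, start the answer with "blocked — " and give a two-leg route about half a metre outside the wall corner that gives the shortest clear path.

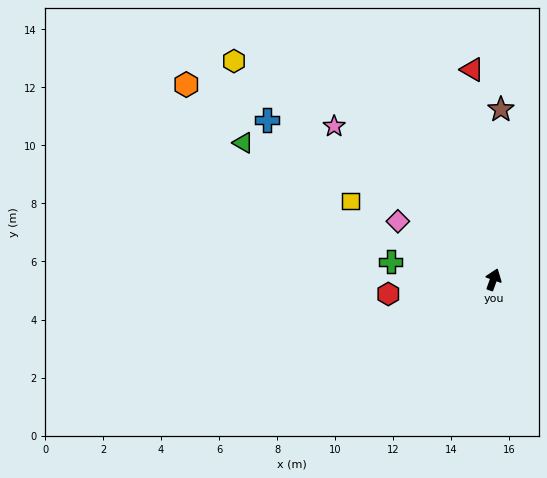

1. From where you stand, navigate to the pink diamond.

turn left 79°, forward 3.9 m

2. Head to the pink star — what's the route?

turn left 66°, forward 7.6 m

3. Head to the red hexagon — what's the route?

turn left 118°, forward 3.7 m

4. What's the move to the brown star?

turn left 17°, forward 5.9 m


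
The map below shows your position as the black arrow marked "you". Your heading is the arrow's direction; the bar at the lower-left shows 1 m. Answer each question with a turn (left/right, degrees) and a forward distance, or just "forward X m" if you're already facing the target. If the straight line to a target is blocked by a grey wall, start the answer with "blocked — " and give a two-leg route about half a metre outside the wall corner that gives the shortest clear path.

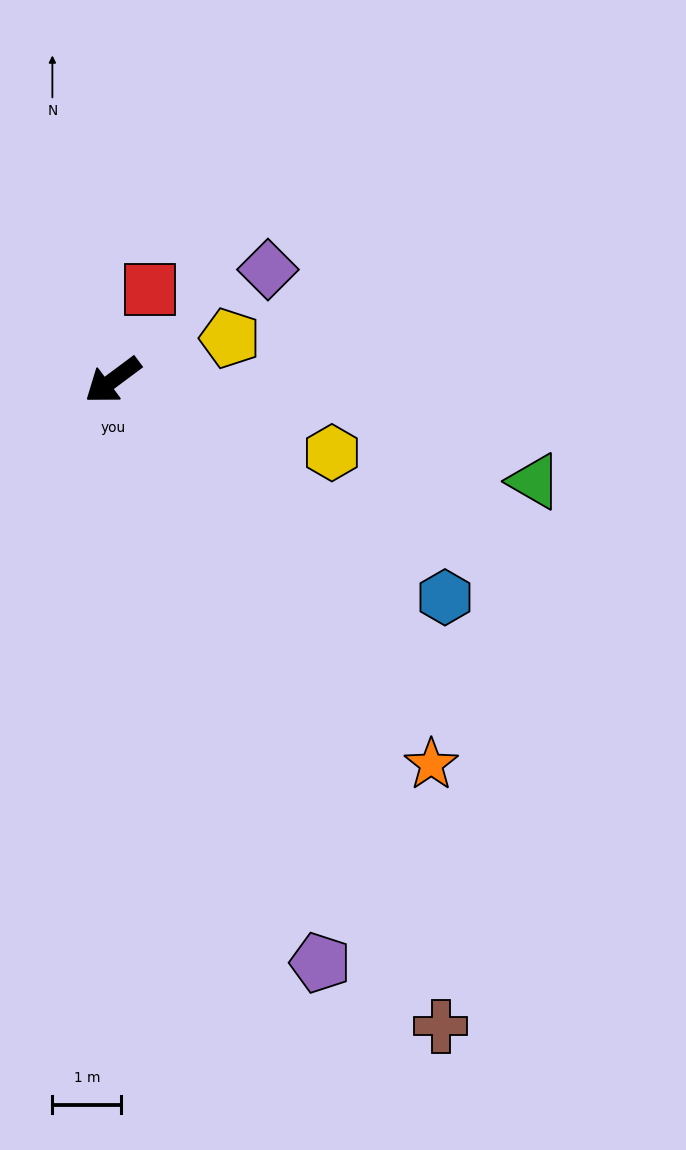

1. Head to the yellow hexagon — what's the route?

turn left 125°, forward 3.3 m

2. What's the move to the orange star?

turn left 93°, forward 7.2 m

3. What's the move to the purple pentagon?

turn left 73°, forward 9.0 m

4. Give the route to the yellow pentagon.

turn left 163°, forward 1.8 m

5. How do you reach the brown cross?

turn left 80°, forward 10.5 m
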